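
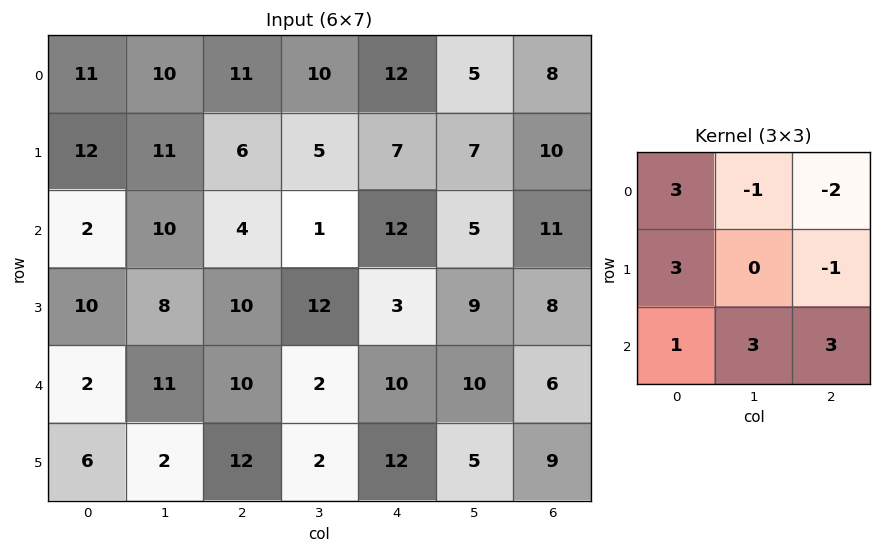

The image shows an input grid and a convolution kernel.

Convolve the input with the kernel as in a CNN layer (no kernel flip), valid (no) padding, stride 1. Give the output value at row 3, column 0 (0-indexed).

The receptive field on the input at this output position is [10 8 10 / 2 11 10 / 6 2 12]. Elementwise product with the kernel and sum: 10·3 + 8·-1 + 10·-2 + 2·3 + 10·-1 + 6·1 + 2·3 + 12·3.

46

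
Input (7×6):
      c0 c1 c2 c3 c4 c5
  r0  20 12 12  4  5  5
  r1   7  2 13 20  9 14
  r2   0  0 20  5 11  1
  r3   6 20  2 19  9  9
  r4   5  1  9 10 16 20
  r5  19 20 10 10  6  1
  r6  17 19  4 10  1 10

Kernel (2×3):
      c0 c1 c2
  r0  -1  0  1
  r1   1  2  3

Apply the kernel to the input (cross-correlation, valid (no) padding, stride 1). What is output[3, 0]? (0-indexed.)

The receptive field on the input at this output position is [6 20 2 / 5 1 9]. Elementwise product with the kernel and sum: 6·-1 + 2·1 + 5·1 + 1·2 + 9·3.

30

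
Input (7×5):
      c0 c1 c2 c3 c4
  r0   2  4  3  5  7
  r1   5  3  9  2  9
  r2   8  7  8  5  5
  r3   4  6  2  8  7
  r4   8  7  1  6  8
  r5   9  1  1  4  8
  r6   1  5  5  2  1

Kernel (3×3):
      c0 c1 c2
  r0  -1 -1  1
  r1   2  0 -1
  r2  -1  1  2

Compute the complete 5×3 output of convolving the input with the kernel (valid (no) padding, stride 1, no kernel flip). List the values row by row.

13 13 15
15 11 29
0 0 10
1 16 10
17 0 -6

Output[0,0]: The receptive field on the input at this output position is [2 4 3 / 5 3 9 / 8 7 8]. Elementwise product with the kernel and sum: 2·-1 + 4·-1 + 3·1 + 5·2 + 9·-1 + 8·-1 + 7·1 + 8·2.
Output[0,1]: The receptive field on the input at this output position is [4 3 5 / 3 9 2 / 7 8 5]. Elementwise product with the kernel and sum: 4·-1 + 3·-1 + 5·1 + 3·2 + 2·-1 + 7·-1 + 8·1 + 5·2.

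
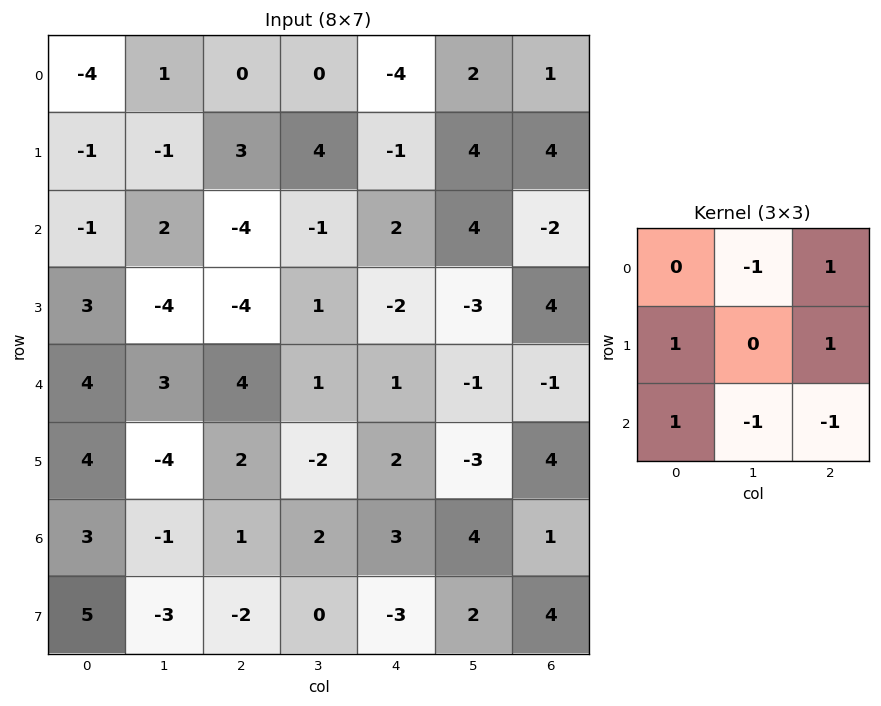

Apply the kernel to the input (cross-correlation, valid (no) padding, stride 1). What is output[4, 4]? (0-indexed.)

The receptive field on the input at this output position is [1 -1 -1 / 2 -3 4 / 3 4 1]. Elementwise product with the kernel and sum: -1·-1 + -1·1 + 2·1 + 4·1 + 3·1 + 4·-1 + 1·-1.

4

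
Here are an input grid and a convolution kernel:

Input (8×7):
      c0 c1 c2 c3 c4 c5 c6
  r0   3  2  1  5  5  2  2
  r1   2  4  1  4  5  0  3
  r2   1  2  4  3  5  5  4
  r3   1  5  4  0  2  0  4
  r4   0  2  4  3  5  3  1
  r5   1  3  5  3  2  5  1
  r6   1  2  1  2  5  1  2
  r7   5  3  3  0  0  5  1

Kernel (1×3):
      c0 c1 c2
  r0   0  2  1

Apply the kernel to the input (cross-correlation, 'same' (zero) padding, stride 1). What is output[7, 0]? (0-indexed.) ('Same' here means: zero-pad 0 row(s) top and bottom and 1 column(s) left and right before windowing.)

13

The receptive field on the zero-padded input at this output position is [0 5 3]. Elementwise product with the kernel and sum: 5·2 + 3·1.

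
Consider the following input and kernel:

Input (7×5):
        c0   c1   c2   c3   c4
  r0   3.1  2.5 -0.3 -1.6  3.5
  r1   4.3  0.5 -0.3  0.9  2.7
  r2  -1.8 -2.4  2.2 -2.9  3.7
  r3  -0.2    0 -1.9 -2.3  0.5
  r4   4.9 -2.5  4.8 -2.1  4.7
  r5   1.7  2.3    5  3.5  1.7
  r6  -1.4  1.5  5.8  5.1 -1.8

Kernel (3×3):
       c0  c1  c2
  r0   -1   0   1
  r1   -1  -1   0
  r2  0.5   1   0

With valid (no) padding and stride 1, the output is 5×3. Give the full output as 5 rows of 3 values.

-11.5 -3.3 1.4
-0.5 -1.3 0.45
4.15 4.95 6
-0.95 1.55 5.7
-3.3 -0.35 -0.6

Output[0,0]: The receptive field on the input at this output position is [3.1 2.5 -0.3 / 4.3 0.5 -0.3 / -1.8 -2.4 2.2]. Elementwise product with the kernel and sum: 3.1·-1 + -0.3·1 + 4.3·-1 + 0.5·-1 + -1.8·0.5 + -2.4·1.
Output[0,1]: The receptive field on the input at this output position is [2.5 -0.3 -1.6 / 0.5 -0.3 0.9 / -2.4 2.2 -2.9]. Elementwise product with the kernel and sum: 2.5·-1 + -1.6·1 + 0.5·-1 + -0.3·-1 + -2.4·0.5 + 2.2·1.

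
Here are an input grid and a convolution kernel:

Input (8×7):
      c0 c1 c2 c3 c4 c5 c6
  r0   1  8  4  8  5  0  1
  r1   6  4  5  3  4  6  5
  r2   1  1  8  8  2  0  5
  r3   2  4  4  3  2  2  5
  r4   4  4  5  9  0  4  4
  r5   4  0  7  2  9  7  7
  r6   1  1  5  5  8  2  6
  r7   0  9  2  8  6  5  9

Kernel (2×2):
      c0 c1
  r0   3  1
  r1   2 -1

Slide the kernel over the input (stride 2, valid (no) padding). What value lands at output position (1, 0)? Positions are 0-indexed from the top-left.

4

The receptive field on the input at this output position is [1 1 / 2 4]. Elementwise product with the kernel and sum: 1·3 + 1·1 + 2·2 + 4·-1.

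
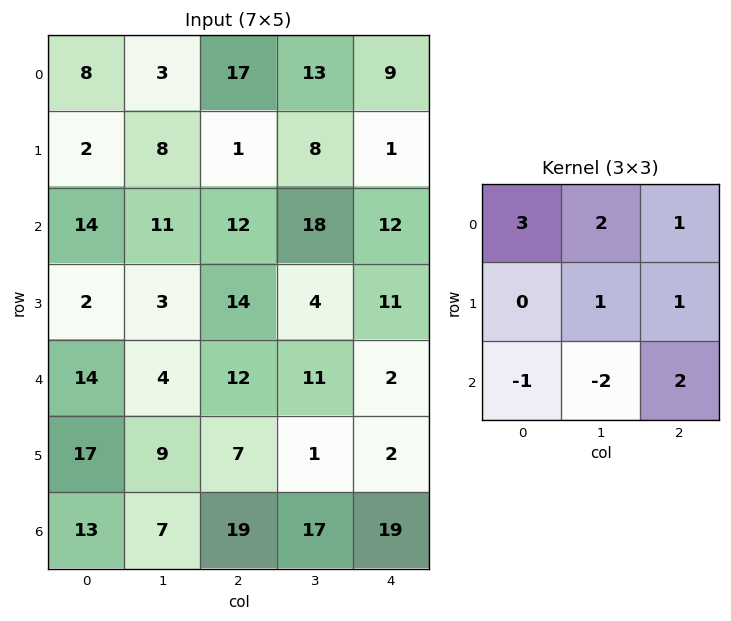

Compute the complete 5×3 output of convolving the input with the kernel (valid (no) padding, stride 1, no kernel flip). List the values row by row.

Output[0,0]: The receptive field on the input at this output position is [8 3 17 / 2 8 1 / 14 11 12]. Elementwise product with the kernel and sum: 8·3 + 3·2 + 17·1 + 8·1 + 1·1 + 14·-1 + 11·-2 + 12·2.

44 66 71
66 41 50
95 87 69
21 43 69
89 44 48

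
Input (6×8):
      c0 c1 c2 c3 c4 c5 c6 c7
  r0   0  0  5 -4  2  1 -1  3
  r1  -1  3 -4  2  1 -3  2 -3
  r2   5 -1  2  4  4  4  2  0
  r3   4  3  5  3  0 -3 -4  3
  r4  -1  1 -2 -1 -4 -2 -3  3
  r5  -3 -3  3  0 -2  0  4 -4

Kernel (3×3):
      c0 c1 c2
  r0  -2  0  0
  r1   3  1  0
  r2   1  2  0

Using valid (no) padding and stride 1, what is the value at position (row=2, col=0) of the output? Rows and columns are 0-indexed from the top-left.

The receptive field on the input at this output position is [5 -1 2 / 4 3 5 / -1 1 -2]. Elementwise product with the kernel and sum: 5·-2 + 4·3 + 3·1 + -1·1 + 1·2.

6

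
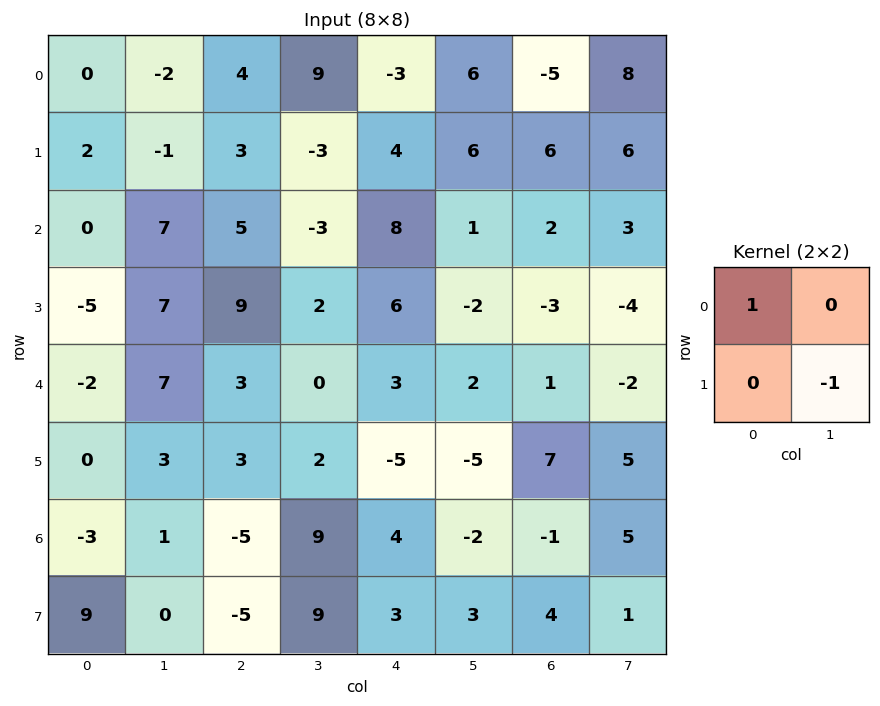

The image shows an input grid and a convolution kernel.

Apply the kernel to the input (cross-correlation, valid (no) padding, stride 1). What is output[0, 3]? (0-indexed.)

5

The receptive field on the input at this output position is [9 -3 / -3 4]. Elementwise product with the kernel and sum: 9·1 + 4·-1.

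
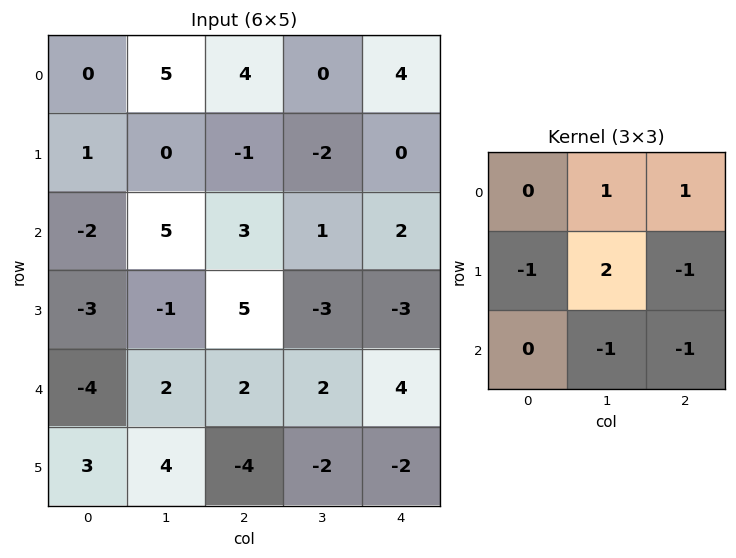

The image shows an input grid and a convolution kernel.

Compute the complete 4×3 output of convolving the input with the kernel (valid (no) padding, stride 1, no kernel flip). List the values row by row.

Output[0,0]: The receptive field on the input at this output position is [0 5 4 / 1 0 -1 / -2 5 3]. Elementwise product with the kernel and sum: 5·1 + 4·1 + 1·-1 + 0·2 + -1·-1 + 5·-1 + 3·-1.

1 0 -2
4 -5 1
0 14 -11
10 8 -4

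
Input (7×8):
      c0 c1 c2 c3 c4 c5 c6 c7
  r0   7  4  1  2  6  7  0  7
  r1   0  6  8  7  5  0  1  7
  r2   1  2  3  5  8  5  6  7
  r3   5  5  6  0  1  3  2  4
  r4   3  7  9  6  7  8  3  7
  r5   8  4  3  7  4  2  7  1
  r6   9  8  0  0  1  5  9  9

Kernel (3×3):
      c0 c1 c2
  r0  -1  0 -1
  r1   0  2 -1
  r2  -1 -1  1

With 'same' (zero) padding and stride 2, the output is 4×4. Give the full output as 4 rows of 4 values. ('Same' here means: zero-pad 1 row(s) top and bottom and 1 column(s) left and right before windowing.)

Output[0,0]: The receptive field on the zero-padded input at this output position is [0 0 0 / 0 7 4 / 0 0 6]. Elementwise product with the kernel and sum: 0·-1 + 0·-1 + 7·2 + 4·-1 + 0·-1 + 0·-1 + 6·1.
Output[0,1]: The receptive field on the zero-padded input at this output position is [0 0 0 / 4 1 2 / 6 8 7]. Elementwise product with the kernel and sum: 0·-1 + 0·-1 + 1·2 + 2·-1 + 6·-1 + 8·-1 + 7·1.

16 -7 -7 -1
-6 -23 6 -3
-10 7 -6 -16
6 -11 -12 6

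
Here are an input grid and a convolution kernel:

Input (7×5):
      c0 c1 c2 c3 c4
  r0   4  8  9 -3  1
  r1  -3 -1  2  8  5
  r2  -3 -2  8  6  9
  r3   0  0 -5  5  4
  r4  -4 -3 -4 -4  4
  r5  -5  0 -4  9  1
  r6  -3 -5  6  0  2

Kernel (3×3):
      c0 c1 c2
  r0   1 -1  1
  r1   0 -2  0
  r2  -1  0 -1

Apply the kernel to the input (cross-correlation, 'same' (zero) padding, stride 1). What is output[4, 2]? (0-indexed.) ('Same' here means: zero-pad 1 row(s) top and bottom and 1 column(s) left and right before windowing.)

9

The receptive field on the zero-padded input at this output position is [0 -5 5 / -3 -4 -4 / 0 -4 9]. Elementwise product with the kernel and sum: 0·1 + -5·-1 + 5·1 + -4·-2 + 0·-1 + 9·-1.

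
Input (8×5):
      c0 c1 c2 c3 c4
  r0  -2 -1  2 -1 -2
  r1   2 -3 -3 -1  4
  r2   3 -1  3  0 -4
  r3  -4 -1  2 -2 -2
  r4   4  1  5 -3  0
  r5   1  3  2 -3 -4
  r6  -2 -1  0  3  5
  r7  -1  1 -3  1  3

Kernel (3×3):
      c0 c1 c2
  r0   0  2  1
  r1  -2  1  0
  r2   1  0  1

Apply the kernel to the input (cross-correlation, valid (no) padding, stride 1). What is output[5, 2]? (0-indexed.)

-7

The receptive field on the input at this output position is [2 -3 -4 / 0 3 5 / -3 1 3]. Elementwise product with the kernel and sum: -3·2 + -4·1 + 0·-2 + 3·1 + -3·1 + 3·1.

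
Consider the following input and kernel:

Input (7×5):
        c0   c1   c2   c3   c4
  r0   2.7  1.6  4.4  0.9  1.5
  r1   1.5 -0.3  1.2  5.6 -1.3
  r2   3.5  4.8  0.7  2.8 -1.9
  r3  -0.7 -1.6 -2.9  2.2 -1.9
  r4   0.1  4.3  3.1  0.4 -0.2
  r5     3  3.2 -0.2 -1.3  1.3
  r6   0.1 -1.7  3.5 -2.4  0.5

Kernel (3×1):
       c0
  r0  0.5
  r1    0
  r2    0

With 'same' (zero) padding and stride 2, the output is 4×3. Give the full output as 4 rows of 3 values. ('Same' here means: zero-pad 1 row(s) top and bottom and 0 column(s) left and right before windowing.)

0 0 0
0.75 0.6 -0.65
-0.35 -1.45 -0.95
1.5 -0.1 0.65

Output[0,0]: The receptive field on the zero-padded input at this output position is [0 / 2.7 / 1.5]. Elementwise product with the kernel and sum: 0·0.5.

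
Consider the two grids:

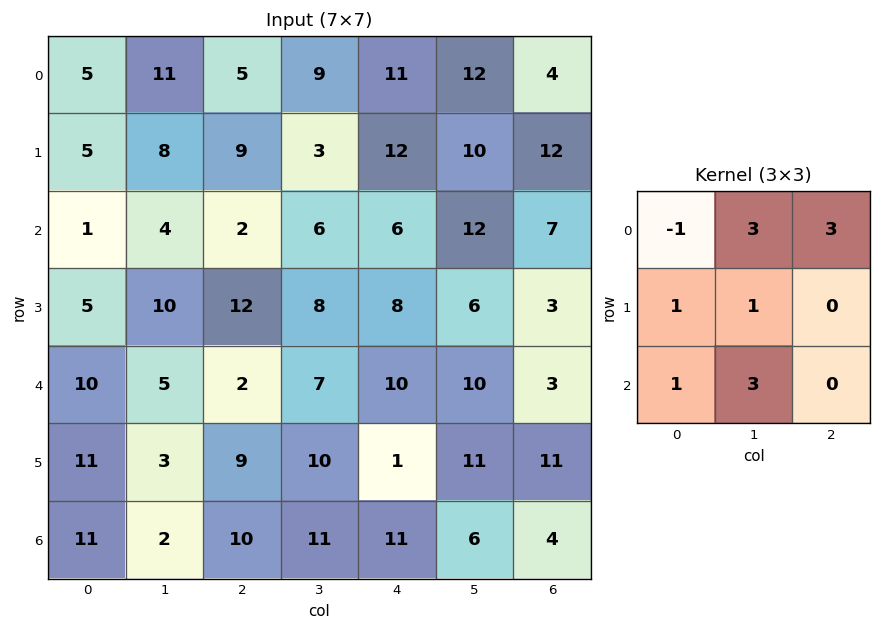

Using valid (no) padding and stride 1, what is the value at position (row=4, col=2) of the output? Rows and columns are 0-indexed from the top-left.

The receptive field on the input at this output position is [2 7 10 / 9 10 1 / 10 11 11]. Elementwise product with the kernel and sum: 2·-1 + 7·3 + 10·3 + 9·1 + 10·1 + 10·1 + 11·3.

111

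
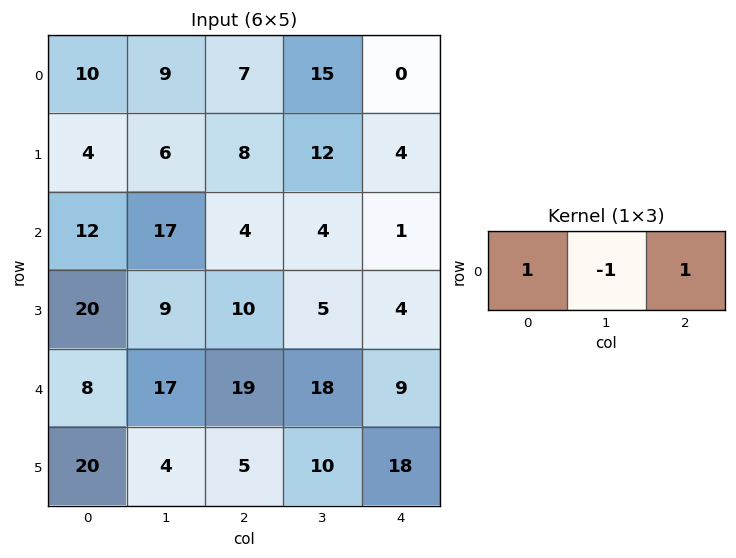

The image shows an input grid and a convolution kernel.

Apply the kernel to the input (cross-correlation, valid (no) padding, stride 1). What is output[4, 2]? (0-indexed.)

The receptive field on the input at this output position is [19 18 9]. Elementwise product with the kernel and sum: 19·1 + 18·-1 + 9·1.

10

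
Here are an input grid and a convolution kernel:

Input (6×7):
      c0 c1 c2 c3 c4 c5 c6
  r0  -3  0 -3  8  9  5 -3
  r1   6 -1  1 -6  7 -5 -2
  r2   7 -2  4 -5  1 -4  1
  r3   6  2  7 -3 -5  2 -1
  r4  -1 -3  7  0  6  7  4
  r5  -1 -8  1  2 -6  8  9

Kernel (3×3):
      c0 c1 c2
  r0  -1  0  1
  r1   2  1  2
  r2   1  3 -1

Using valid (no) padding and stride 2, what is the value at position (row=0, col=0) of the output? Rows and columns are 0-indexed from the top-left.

The receptive field on the input at this output position is [-3 0 -3 / 6 -1 1 / 7 -2 4]. Elementwise product with the kernel and sum: -3·-1 + -3·1 + 6·2 + -1·1 + 1·2 + 7·1 + -2·3 + 4·-1.

10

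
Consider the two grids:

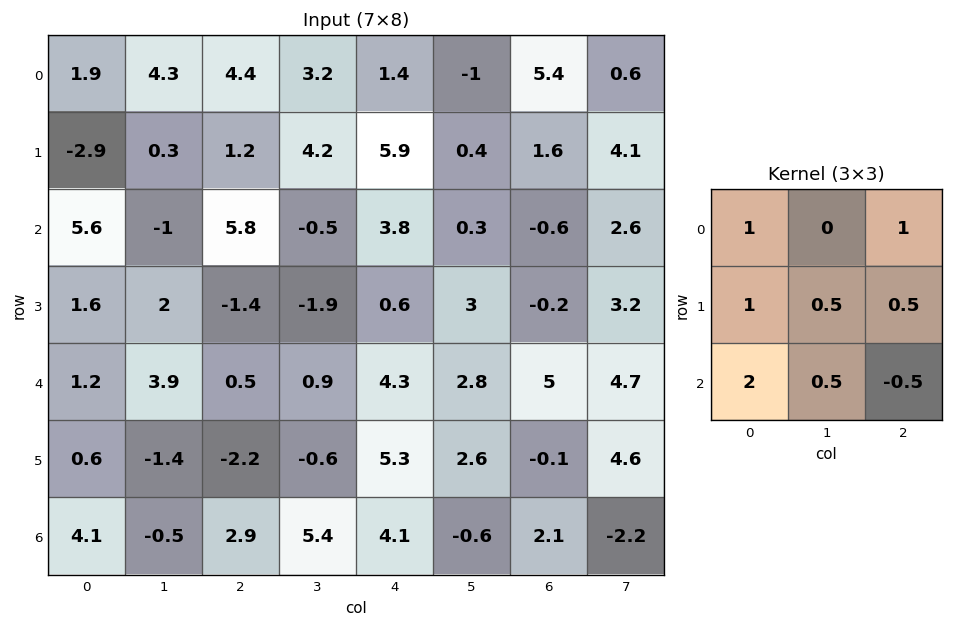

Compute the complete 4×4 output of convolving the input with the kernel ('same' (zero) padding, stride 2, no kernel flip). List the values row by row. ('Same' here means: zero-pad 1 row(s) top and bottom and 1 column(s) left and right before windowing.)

1.5 7.2 14.55 1.55
2.4 10.4 1.15 10.1
5.55 1.1 5.7 16.7
0.4 1.65 9.15 6.55

Output[0,0]: The receptive field on the zero-padded input at this output position is [0 0 0 / 0 1.9 4.3 / 0 -2.9 0.3]. Elementwise product with the kernel and sum: 0·1 + 0·1 + 0·1 + 1.9·0.5 + 4.3·0.5 + 0·2 + -2.9·0.5 + 0.3·-0.5.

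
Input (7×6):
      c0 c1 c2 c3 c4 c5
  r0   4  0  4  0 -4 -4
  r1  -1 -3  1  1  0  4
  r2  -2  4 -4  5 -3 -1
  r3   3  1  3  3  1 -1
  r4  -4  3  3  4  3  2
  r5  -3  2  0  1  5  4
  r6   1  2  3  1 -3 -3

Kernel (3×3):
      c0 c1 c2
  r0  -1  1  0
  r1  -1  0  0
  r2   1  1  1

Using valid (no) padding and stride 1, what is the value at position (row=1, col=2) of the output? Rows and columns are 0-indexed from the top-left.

The receptive field on the input at this output position is [1 1 0 / -4 5 -3 / 3 3 1]. Elementwise product with the kernel and sum: 1·-1 + 1·1 + -4·-1 + 3·1 + 3·1 + 1·1.

11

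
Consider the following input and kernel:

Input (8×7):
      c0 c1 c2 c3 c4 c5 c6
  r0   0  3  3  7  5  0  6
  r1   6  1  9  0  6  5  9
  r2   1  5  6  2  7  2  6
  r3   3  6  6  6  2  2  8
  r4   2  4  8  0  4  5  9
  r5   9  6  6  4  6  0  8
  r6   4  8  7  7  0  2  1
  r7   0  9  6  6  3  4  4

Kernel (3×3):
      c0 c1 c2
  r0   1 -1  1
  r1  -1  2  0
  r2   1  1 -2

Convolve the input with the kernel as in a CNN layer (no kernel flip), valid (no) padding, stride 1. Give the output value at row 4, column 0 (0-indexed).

7

The receptive field on the input at this output position is [2 4 8 / 9 6 6 / 4 8 7]. Elementwise product with the kernel and sum: 2·1 + 4·-1 + 8·1 + 9·-1 + 6·2 + 4·1 + 8·1 + 7·-2.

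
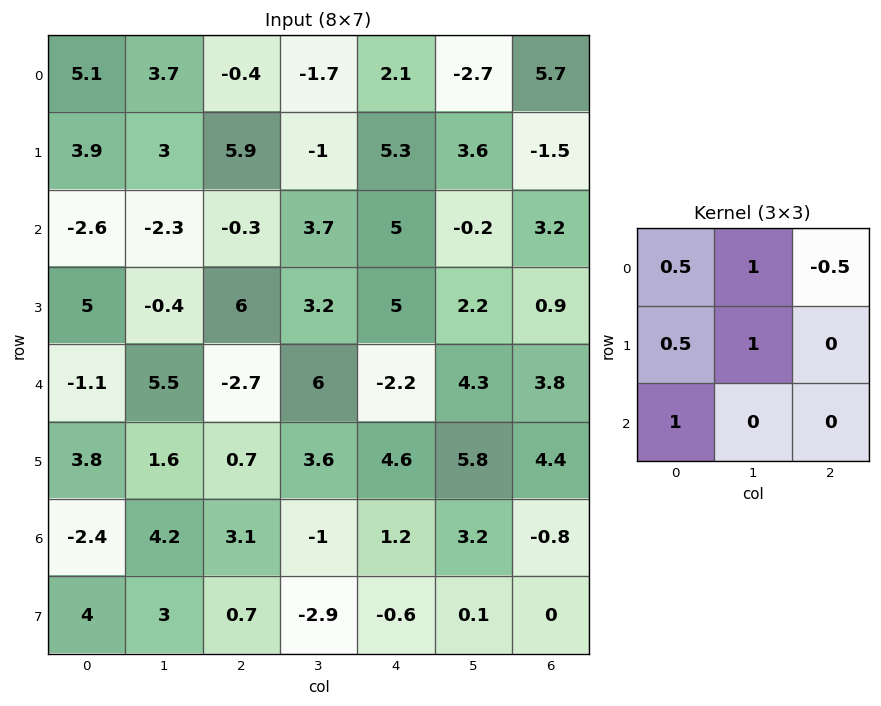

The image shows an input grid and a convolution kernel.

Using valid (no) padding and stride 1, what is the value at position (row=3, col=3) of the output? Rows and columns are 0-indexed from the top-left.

9.9

The receptive field on the input at this output position is [3.2 5 2.2 / 6 -2.2 4.3 / 3.6 4.6 5.8]. Elementwise product with the kernel and sum: 3.2·0.5 + 5·1 + 2.2·-0.5 + 6·0.5 + -2.2·1 + 3.6·1.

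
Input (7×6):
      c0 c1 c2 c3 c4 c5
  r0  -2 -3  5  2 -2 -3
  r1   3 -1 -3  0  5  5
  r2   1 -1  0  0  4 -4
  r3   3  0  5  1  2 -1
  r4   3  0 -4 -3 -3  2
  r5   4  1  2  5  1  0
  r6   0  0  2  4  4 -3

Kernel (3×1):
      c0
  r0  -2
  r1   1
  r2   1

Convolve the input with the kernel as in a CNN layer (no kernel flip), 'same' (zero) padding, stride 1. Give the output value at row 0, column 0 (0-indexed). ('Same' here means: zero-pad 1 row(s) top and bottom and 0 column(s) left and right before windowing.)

The receptive field on the zero-padded input at this output position is [0 / -2 / 3]. Elementwise product with the kernel and sum: 0·-2 + -2·1 + 3·1.

1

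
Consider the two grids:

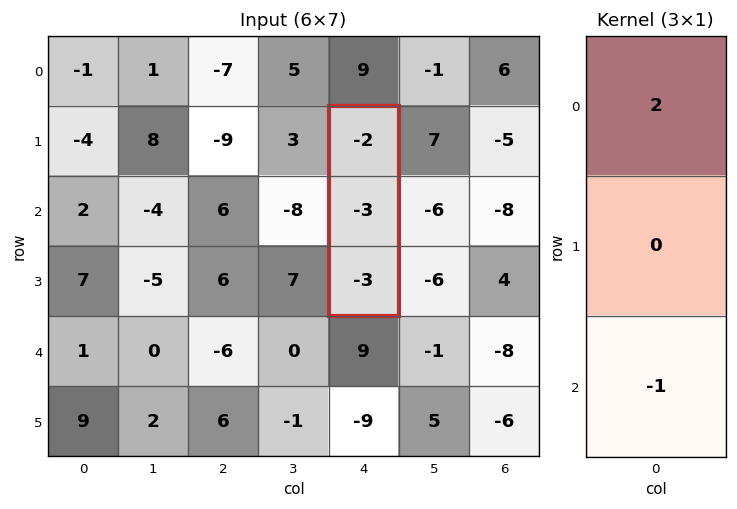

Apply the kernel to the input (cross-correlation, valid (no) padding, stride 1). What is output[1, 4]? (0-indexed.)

The receptive field on the input at this output position is [-2 / -3 / -3]. Elementwise product with the kernel and sum: -2·2 + -3·-1.

-1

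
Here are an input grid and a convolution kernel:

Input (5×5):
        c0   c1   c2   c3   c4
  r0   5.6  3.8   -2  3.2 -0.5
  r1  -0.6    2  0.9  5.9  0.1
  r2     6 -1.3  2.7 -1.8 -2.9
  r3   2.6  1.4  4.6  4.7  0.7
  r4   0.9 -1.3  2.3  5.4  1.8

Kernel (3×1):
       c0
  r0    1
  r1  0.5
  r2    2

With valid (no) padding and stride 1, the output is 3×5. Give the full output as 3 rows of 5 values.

17.3 2.2 3.85 2.55 -6.25
7.6 4.15 11.45 14.4 0.05
9.1 -3.2 9.6 11.35 1.05

Output[0,0]: The receptive field on the input at this output position is [5.6 / -0.6 / 6]. Elementwise product with the kernel and sum: 5.6·1 + -0.6·0.5 + 6·2.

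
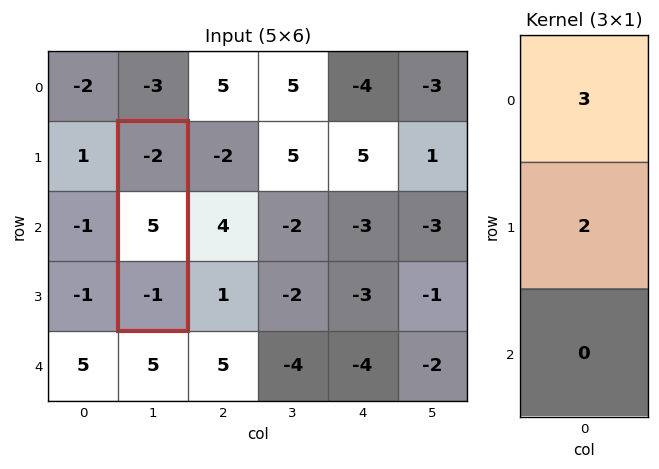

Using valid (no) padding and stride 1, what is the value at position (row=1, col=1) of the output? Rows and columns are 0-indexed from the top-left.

4

The receptive field on the input at this output position is [-2 / 5 / -1]. Elementwise product with the kernel and sum: -2·3 + 5·2.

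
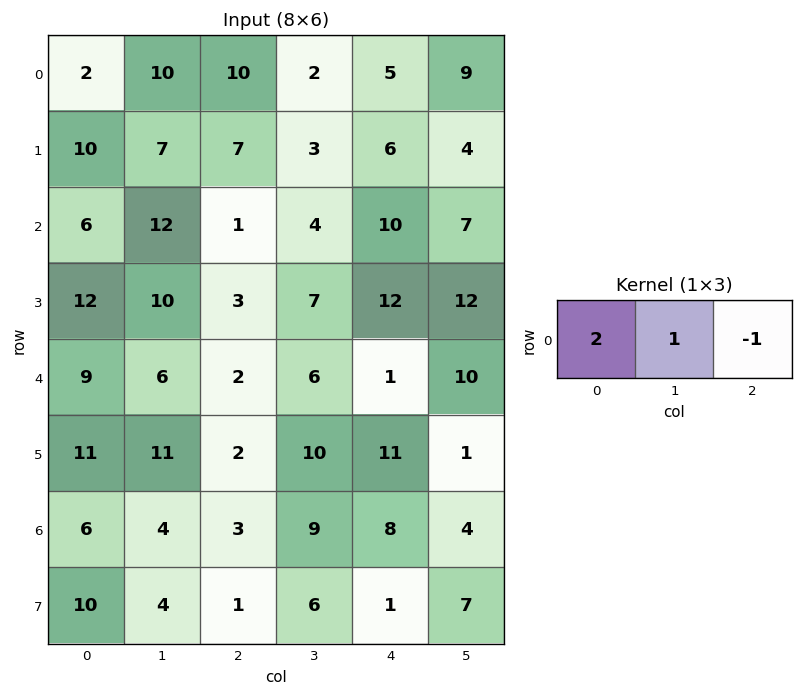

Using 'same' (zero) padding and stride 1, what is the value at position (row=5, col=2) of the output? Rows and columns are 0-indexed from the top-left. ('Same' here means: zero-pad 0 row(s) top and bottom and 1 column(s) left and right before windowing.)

14

The receptive field on the zero-padded input at this output position is [11 2 10]. Elementwise product with the kernel and sum: 11·2 + 2·1 + 10·-1.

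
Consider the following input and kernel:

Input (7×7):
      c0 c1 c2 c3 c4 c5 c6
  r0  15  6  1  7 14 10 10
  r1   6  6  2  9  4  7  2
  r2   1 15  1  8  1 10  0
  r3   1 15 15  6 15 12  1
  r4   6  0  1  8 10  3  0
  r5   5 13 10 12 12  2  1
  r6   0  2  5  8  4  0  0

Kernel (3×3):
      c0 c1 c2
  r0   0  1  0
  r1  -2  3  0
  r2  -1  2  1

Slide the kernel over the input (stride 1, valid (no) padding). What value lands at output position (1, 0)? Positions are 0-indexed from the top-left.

The receptive field on the input at this output position is [6 6 2 / 1 15 1 / 1 15 15]. Elementwise product with the kernel and sum: 6·1 + 1·-2 + 15·3 + 1·-1 + 15·2 + 15·1.

93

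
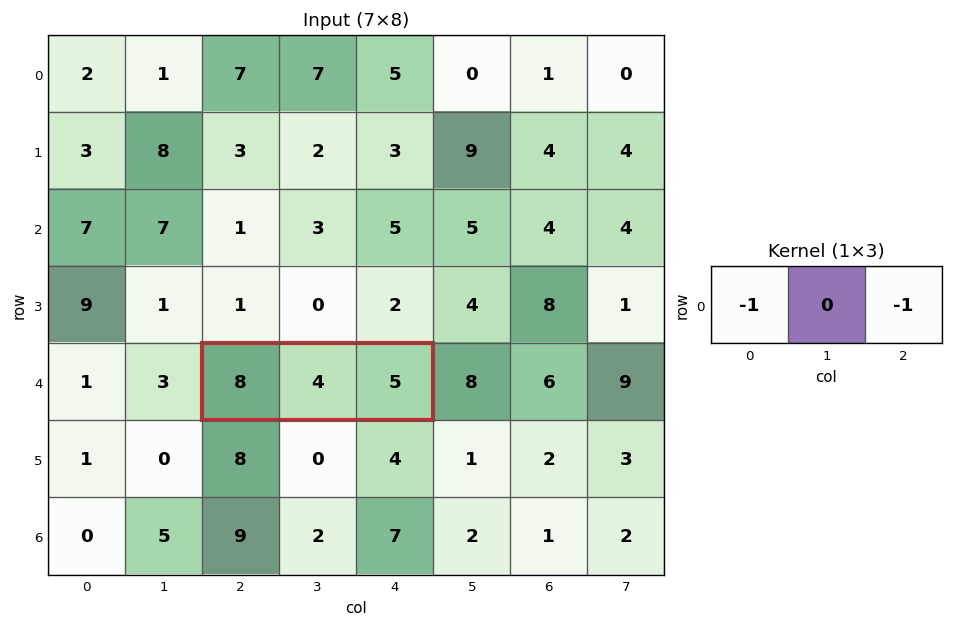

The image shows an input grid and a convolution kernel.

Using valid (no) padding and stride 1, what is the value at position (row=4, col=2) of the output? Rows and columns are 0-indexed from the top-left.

The receptive field on the input at this output position is [8 4 5]. Elementwise product with the kernel and sum: 8·-1 + 5·-1.

-13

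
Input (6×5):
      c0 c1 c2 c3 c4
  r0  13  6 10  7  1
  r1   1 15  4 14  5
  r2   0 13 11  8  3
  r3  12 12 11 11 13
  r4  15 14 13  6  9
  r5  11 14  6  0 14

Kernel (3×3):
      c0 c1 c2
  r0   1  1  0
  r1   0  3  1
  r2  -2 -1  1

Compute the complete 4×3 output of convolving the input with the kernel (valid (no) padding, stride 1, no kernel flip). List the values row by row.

66 13 37
41 36 25
29 33 42
49 34 51

Output[0,0]: The receptive field on the input at this output position is [13 6 10 / 1 15 4 / 0 13 11]. Elementwise product with the kernel and sum: 13·1 + 6·1 + 15·3 + 4·1 + 0·-2 + 13·-1 + 11·1.
Output[0,1]: The receptive field on the input at this output position is [6 10 7 / 15 4 14 / 13 11 8]. Elementwise product with the kernel and sum: 6·1 + 10·1 + 4·3 + 14·1 + 13·-2 + 11·-1 + 8·1.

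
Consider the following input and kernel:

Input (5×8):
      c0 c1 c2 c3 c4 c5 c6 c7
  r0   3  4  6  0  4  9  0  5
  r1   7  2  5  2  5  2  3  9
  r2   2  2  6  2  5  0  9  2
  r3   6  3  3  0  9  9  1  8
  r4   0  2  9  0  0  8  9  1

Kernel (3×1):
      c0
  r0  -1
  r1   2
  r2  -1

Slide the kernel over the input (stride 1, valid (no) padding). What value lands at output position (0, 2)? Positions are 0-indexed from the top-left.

-2

The receptive field on the input at this output position is [6 / 5 / 6]. Elementwise product with the kernel and sum: 6·-1 + 5·2 + 6·-1.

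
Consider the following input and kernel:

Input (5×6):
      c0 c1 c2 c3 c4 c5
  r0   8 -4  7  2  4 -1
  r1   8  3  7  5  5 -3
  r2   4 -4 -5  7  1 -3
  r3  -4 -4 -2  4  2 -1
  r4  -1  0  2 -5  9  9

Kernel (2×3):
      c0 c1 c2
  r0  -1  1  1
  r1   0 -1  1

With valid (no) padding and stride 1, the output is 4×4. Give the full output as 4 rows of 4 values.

Output[0,0]: The receptive field on the input at this output position is [8 -4 7 / 8 3 7]. Elementwise product with the kernel and sum: 8·-1 + -4·1 + 7·1 + 3·-1 + 7·1.

-1 11 -1 -7
1 21 -3 -7
-11 12 11 -12
0 -1 22 -3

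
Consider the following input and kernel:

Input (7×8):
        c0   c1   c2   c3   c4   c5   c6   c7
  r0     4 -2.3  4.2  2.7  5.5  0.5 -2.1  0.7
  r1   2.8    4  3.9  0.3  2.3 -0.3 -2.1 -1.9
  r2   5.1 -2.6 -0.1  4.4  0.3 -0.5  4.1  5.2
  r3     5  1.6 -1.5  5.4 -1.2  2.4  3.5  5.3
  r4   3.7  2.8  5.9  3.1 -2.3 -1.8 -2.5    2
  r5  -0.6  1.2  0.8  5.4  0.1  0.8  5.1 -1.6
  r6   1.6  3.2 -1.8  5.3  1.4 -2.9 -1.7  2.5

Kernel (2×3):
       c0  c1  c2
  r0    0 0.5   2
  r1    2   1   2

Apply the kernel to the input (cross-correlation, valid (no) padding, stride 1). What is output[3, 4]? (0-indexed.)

The receptive field on the input at this output position is [-1.2 2.4 3.5 / -2.3 -1.8 -2.5]. Elementwise product with the kernel and sum: 2.4·0.5 + 3.5·2 + -2.3·2 + -1.8·1 + -2.5·2.

-3.2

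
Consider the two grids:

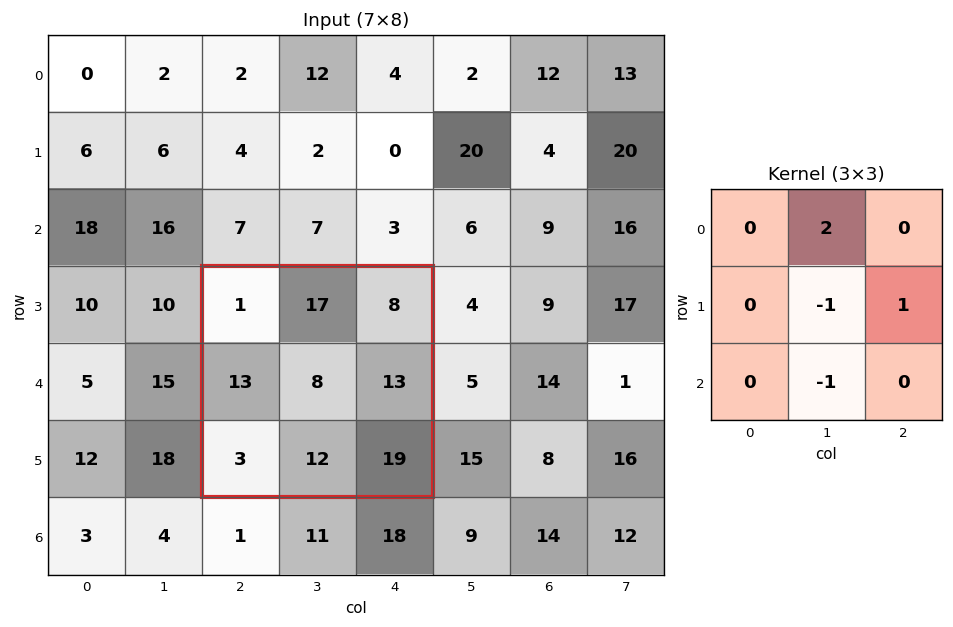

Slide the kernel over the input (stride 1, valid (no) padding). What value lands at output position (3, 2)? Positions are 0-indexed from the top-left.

The receptive field on the input at this output position is [1 17 8 / 13 8 13 / 3 12 19]. Elementwise product with the kernel and sum: 17·2 + 8·-1 + 13·1 + 12·-1.

27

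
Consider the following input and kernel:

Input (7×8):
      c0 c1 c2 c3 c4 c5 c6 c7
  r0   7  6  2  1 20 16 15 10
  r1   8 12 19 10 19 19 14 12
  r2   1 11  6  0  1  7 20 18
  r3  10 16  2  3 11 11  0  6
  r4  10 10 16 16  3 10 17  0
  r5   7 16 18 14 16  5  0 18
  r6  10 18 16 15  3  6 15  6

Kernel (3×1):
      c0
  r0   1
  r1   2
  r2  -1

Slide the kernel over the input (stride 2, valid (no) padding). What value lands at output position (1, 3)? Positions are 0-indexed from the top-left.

3

The receptive field on the input at this output position is [20 / 0 / 17]. Elementwise product with the kernel and sum: 20·1 + 0·2 + 17·-1.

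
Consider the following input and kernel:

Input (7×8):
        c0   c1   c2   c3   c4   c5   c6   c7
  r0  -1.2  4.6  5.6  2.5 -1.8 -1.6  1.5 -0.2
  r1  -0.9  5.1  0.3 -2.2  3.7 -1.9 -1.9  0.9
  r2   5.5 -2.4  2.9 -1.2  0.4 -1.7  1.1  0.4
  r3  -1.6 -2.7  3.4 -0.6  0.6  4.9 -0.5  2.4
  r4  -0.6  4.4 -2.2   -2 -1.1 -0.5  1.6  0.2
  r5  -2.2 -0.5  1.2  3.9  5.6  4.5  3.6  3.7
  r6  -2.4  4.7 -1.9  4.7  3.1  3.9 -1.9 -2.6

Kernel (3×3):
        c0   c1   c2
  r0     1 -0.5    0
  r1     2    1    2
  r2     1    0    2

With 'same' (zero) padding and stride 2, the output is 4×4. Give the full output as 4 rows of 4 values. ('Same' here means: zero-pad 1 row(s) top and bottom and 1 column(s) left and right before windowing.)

Output[0,0]: The receptive field on the zero-padded input at this output position is [0 0 0 / 0 -1.2 4.6 / 0 -0.9 5.1]. Elementwise product with the kernel and sum: 0·1 + 0·-0.5 + 0·2 + -1.2·1 + 4.6·2 + 0·1 + 5.1·2.
Output[0,1]: The receptive field on the zero-padded input at this output position is [0 0 0 / 4.6 5.6 2.5 / 5.1 0.3 -2.2]. Elementwise product with the kernel and sum: 0·1 + 0·-0.5 + 4.6·2 + 5.6·1 + 2.5·2 + 5.1·1 + -2.2·2.

18.2 20.5 -6 -2.2
-4.25 -3.25 -0.25 7.25
8 5.5 5.9 18.05
8.1 15.8 21.4 3.4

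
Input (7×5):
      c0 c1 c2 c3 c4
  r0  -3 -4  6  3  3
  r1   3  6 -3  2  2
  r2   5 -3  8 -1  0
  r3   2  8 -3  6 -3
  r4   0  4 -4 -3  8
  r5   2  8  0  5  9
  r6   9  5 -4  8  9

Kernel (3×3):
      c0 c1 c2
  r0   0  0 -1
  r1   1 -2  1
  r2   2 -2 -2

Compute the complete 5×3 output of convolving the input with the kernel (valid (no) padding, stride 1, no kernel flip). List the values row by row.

-18 -9 10
16 -12 -4
-25 43 -36
-21 9 -15
6 18 -51

Output[0,0]: The receptive field on the input at this output position is [-3 -4 6 / 3 6 -3 / 5 -3 8]. Elementwise product with the kernel and sum: 6·-1 + 3·1 + 6·-2 + -3·1 + 5·2 + -3·-2 + 8·-2.
Output[0,1]: The receptive field on the input at this output position is [-4 6 3 / 6 -3 2 / -3 8 -1]. Elementwise product with the kernel and sum: 3·-1 + 6·1 + -3·-2 + 2·1 + -3·2 + 8·-2 + -1·-2.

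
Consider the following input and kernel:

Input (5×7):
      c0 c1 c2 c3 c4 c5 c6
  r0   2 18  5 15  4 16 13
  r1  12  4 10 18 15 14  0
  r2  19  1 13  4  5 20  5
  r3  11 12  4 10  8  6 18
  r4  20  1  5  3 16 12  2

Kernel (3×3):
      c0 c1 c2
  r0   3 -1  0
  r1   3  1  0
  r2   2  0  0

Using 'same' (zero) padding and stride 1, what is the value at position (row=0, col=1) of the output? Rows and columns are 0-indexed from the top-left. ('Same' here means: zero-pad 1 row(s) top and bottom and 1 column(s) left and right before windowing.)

The receptive field on the zero-padded input at this output position is [0 0 0 / 2 18 5 / 12 4 10]. Elementwise product with the kernel and sum: 0·3 + 0·-1 + 2·3 + 18·1 + 12·2.

48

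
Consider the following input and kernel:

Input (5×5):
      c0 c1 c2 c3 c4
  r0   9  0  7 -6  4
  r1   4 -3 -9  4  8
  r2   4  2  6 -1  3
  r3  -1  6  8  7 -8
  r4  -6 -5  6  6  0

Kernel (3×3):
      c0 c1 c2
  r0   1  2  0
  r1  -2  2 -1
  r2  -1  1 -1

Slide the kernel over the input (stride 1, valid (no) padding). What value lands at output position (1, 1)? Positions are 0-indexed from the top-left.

The receptive field on the input at this output position is [-3 -9 4 / 2 6 -1 / 6 8 7]. Elementwise product with the kernel and sum: -3·1 + -9·2 + 2·-2 + 6·2 + -1·-1 + 6·-1 + 8·1 + 7·-1.

-17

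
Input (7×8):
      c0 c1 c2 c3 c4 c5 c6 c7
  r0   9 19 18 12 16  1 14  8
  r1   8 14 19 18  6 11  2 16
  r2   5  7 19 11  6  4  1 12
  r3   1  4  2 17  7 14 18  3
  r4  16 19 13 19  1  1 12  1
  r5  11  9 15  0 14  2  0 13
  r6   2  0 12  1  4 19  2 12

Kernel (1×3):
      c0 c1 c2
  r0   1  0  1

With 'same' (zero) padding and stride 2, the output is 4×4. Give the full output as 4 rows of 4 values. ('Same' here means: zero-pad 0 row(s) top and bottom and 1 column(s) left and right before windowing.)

19 31 13 9
7 18 15 16
19 38 20 2
0 1 20 31

Output[0,0]: The receptive field on the zero-padded input at this output position is [0 9 19]. Elementwise product with the kernel and sum: 0·1 + 19·1.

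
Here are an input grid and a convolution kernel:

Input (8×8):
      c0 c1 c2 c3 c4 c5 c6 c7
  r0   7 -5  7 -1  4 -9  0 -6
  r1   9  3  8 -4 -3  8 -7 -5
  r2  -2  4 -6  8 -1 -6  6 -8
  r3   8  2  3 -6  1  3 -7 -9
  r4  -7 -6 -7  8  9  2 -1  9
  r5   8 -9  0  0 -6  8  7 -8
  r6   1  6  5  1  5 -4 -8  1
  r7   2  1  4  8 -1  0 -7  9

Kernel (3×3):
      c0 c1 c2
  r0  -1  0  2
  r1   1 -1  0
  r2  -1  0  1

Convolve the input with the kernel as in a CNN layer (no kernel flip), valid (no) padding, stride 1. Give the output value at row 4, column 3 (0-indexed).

The receptive field on the input at this output position is [8 9 2 / 0 -6 8 / 1 5 -4]. Elementwise product with the kernel and sum: 8·-1 + 2·2 + 0·1 + -6·-1 + 1·-1 + -4·1.

-3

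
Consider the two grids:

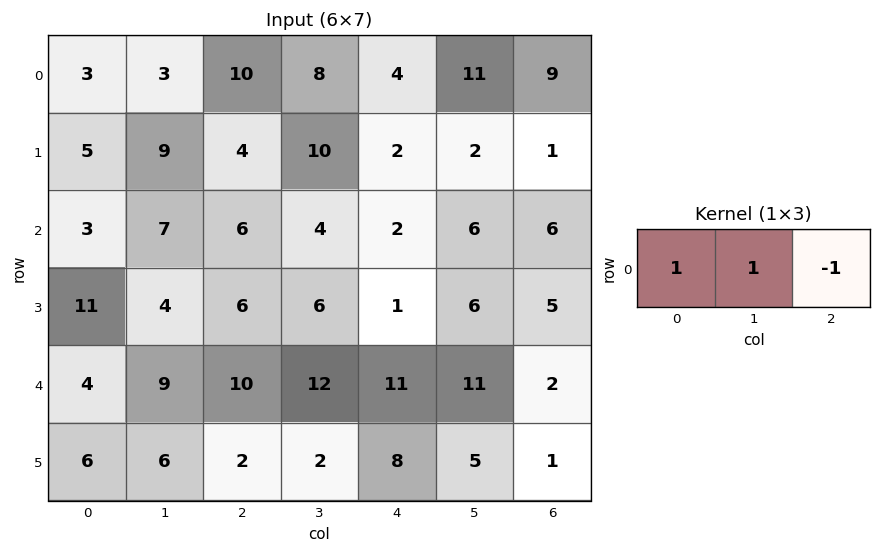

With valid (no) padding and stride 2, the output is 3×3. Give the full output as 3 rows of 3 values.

-4 14 6
4 8 2
3 11 20

Output[0,0]: The receptive field on the input at this output position is [3 3 10]. Elementwise product with the kernel and sum: 3·1 + 3·1 + 10·-1.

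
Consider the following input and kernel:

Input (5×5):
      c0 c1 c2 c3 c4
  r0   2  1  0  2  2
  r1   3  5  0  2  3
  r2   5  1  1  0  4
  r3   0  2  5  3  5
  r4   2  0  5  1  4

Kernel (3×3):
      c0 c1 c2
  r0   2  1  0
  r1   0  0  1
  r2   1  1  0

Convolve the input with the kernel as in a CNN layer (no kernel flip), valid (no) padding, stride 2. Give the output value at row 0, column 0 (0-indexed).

The receptive field on the input at this output position is [2 1 0 / 3 5 0 / 5 1 1]. Elementwise product with the kernel and sum: 2·2 + 1·1 + 0·1 + 5·1 + 1·1.

11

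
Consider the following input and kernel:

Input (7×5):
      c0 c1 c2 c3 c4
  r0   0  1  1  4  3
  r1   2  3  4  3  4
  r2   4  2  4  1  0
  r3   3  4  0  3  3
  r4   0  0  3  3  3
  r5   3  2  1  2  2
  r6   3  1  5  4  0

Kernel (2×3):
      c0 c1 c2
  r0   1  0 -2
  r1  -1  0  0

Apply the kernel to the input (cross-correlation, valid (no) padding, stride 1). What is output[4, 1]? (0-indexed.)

The receptive field on the input at this output position is [0 3 3 / 2 1 2]. Elementwise product with the kernel and sum: 0·1 + 3·-2 + 2·-1.

-8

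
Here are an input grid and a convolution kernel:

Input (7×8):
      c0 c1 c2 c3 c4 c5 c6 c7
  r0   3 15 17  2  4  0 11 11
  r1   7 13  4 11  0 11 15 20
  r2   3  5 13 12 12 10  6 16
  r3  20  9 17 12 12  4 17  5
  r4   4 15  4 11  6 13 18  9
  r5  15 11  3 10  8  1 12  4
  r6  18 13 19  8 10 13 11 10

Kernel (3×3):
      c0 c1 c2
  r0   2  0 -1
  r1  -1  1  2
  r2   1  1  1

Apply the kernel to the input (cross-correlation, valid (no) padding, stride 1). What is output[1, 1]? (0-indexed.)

85

The receptive field on the input at this output position is [13 4 11 / 5 13 12 / 9 17 12]. Elementwise product with the kernel and sum: 13·2 + 11·-1 + 5·-1 + 13·1 + 12·2 + 9·1 + 17·1 + 12·1.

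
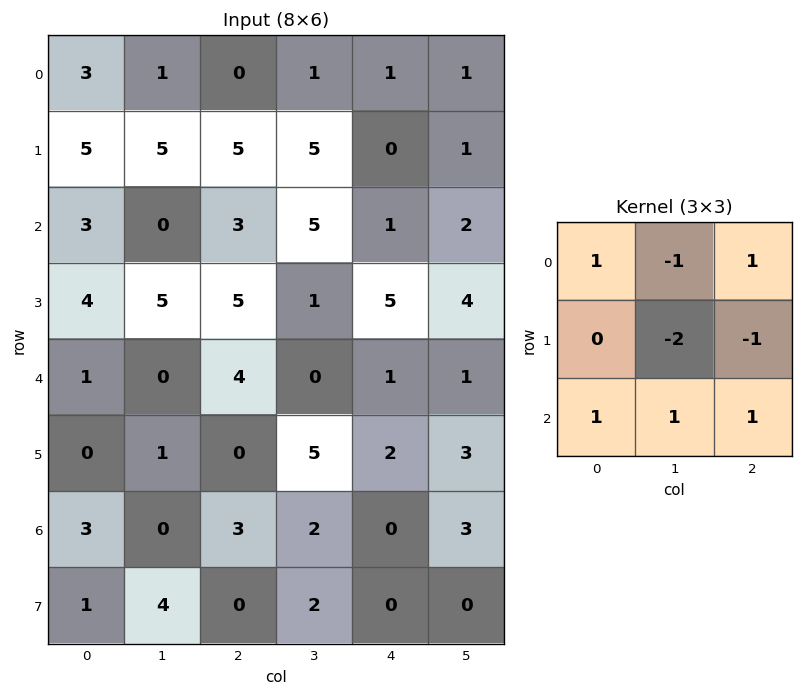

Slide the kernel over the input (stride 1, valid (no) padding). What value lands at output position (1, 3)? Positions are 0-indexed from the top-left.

12

The receptive field on the input at this output position is [5 0 1 / 5 1 2 / 1 5 4]. Elementwise product with the kernel and sum: 5·1 + 0·-1 + 1·1 + 1·-2 + 2·-1 + 1·1 + 5·1 + 4·1.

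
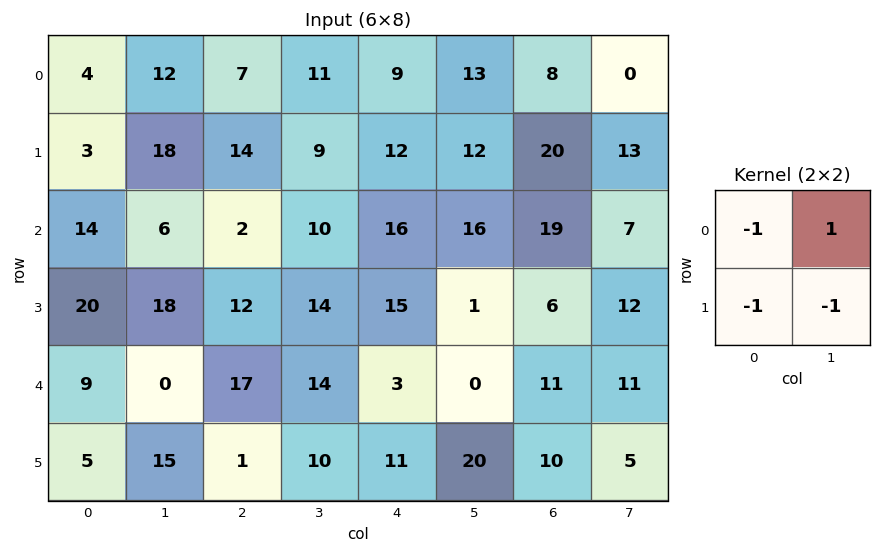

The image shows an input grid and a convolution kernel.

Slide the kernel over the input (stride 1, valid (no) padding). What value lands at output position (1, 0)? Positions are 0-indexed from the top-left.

The receptive field on the input at this output position is [3 18 / 14 6]. Elementwise product with the kernel and sum: 3·-1 + 18·1 + 14·-1 + 6·-1.

-5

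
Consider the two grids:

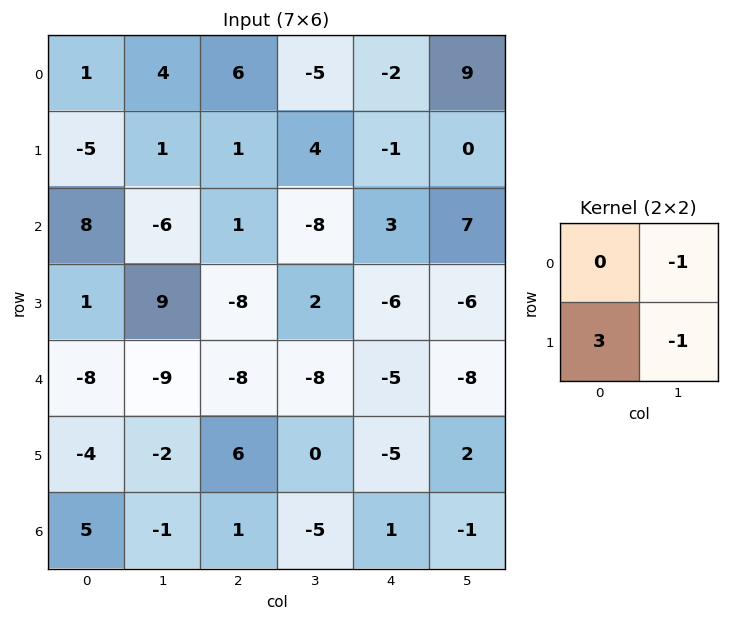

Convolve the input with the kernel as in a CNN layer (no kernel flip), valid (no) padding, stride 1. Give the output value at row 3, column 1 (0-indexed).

The receptive field on the input at this output position is [9 -8 / -9 -8]. Elementwise product with the kernel and sum: -8·-1 + -9·3 + -8·-1.

-11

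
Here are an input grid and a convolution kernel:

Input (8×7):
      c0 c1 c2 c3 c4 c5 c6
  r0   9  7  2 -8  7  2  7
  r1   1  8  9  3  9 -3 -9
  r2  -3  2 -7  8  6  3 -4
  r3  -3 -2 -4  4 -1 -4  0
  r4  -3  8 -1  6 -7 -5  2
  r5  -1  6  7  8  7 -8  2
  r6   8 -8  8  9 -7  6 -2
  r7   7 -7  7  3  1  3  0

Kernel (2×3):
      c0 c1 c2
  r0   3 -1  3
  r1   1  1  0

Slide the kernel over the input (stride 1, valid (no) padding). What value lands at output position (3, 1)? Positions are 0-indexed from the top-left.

17

The receptive field on the input at this output position is [-2 -4 4 / 8 -1 6]. Elementwise product with the kernel and sum: -2·3 + -4·-1 + 4·3 + 8·1 + -1·1.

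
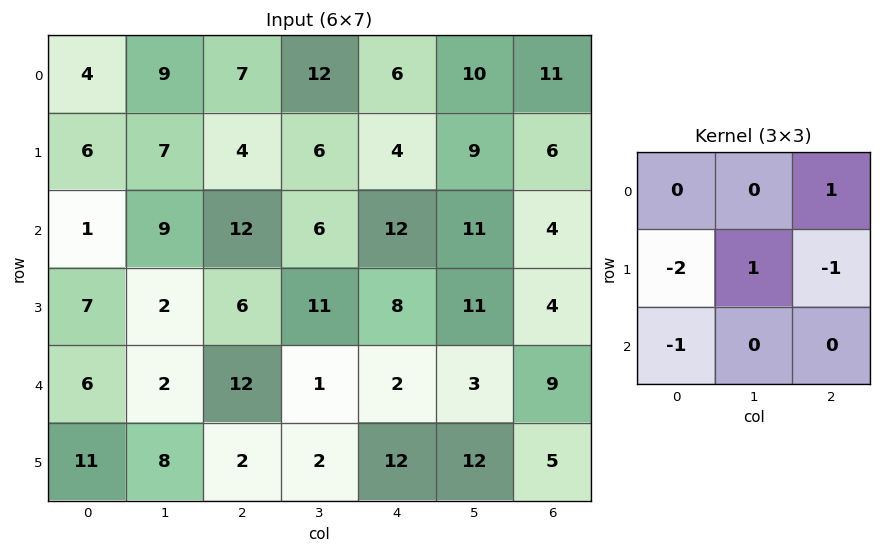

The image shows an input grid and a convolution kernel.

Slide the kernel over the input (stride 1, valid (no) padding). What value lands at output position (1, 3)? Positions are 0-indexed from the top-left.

The receptive field on the input at this output position is [6 4 9 / 6 12 11 / 11 8 11]. Elementwise product with the kernel and sum: 9·1 + 6·-2 + 12·1 + 11·-1 + 11·-1.

-13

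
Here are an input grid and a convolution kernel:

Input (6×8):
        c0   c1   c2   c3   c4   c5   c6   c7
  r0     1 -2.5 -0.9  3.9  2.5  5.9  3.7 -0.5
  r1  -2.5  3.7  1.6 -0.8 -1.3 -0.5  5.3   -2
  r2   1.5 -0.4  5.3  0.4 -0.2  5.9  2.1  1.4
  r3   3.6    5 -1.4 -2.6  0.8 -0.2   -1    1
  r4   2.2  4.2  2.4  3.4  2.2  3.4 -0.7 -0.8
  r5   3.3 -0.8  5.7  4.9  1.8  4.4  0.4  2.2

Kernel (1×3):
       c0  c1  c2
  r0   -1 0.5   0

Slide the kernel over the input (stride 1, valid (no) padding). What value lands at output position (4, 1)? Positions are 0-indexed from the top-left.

The receptive field on the input at this output position is [4.2 2.4 3.4]. Elementwise product with the kernel and sum: 4.2·-1 + 2.4·0.5.

-3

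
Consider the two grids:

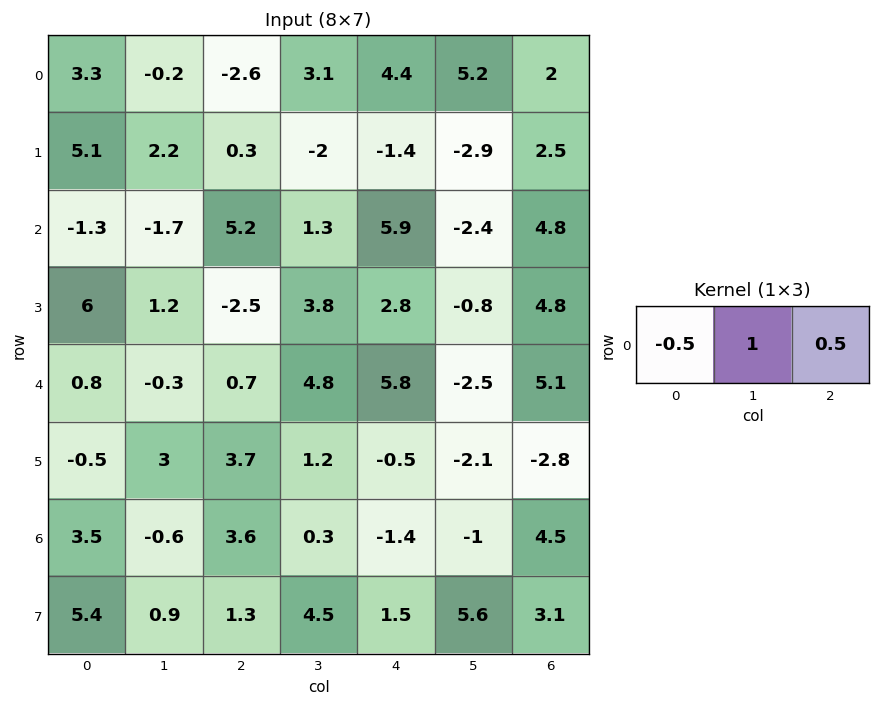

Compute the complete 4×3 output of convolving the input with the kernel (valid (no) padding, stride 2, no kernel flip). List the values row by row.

-3.15 6.6 4
1.55 1.65 -2.95
-0.35 7.35 -2.85
-0.55 -2.2 1.95

Output[0,0]: The receptive field on the input at this output position is [3.3 -0.2 -2.6]. Elementwise product with the kernel and sum: 3.3·-0.5 + -0.2·1 + -2.6·0.5.
Output[0,1]: The receptive field on the input at this output position is [-2.6 3.1 4.4]. Elementwise product with the kernel and sum: -2.6·-0.5 + 3.1·1 + 4.4·0.5.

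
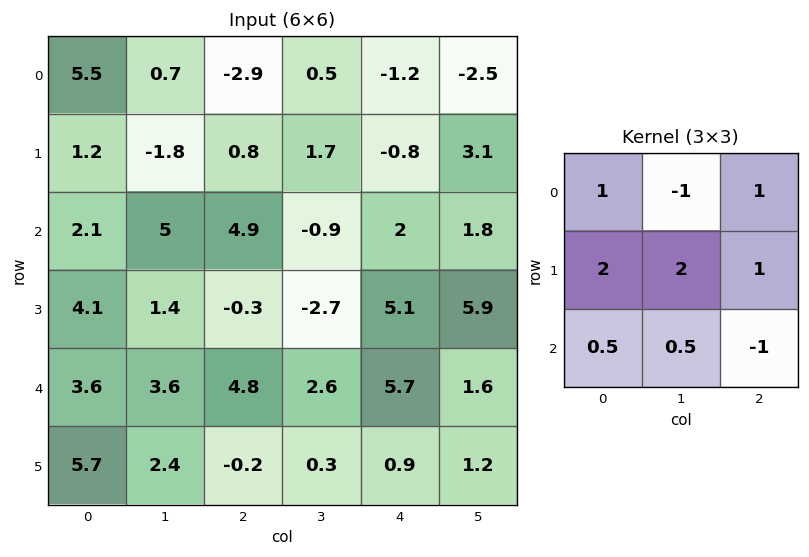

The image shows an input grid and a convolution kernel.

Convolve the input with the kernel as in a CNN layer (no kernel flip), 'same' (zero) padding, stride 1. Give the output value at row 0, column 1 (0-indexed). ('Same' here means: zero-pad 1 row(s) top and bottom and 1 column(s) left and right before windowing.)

8.4

The receptive field on the zero-padded input at this output position is [0 0 0 / 5.5 0.7 -2.9 / 1.2 -1.8 0.8]. Elementwise product with the kernel and sum: 0·1 + 0·-1 + 0·1 + 5.5·2 + 0.7·2 + -2.9·1 + 1.2·0.5 + -1.8·0.5 + 0.8·-1.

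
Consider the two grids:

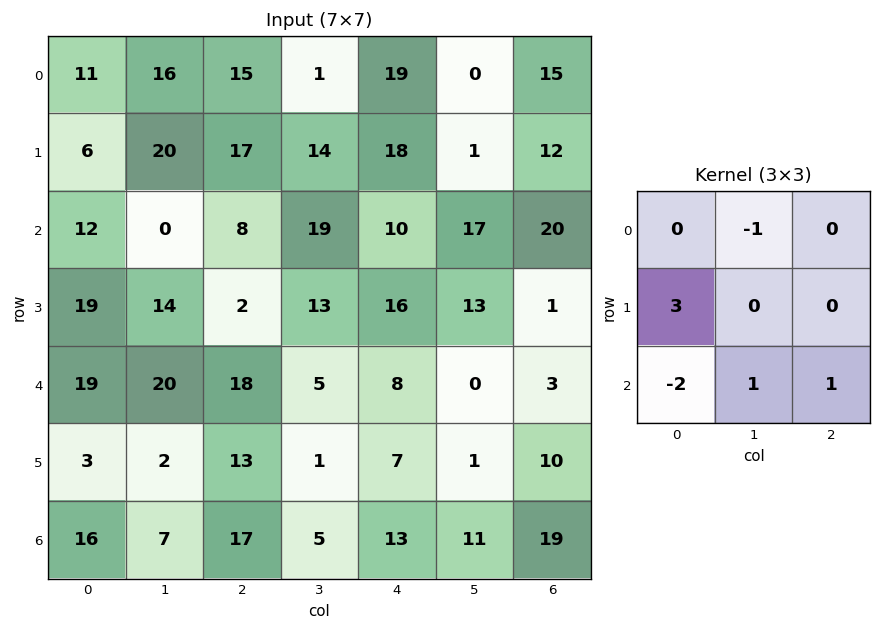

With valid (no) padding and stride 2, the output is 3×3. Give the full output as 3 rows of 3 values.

-14 63 71
57 -36 18
-19 18 25

Output[0,0]: The receptive field on the input at this output position is [11 16 15 / 6 20 17 / 12 0 8]. Elementwise product with the kernel and sum: 16·-1 + 6·3 + 12·-2 + 0·1 + 8·1.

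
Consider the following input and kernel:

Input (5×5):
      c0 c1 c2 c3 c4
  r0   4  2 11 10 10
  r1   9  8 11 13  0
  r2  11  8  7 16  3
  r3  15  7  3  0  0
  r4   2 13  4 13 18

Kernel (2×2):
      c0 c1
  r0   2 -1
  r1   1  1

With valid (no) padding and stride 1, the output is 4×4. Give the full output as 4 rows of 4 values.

Output[0,0]: The receptive field on the input at this output position is [4 2 / 9 8]. Elementwise product with the kernel and sum: 4·2 + 2·-1 + 9·1 + 8·1.
Output[0,1]: The receptive field on the input at this output position is [2 11 / 8 11]. Elementwise product with the kernel and sum: 2·2 + 11·-1 + 8·1 + 11·1.

23 12 36 23
29 20 32 45
36 19 1 29
38 28 23 31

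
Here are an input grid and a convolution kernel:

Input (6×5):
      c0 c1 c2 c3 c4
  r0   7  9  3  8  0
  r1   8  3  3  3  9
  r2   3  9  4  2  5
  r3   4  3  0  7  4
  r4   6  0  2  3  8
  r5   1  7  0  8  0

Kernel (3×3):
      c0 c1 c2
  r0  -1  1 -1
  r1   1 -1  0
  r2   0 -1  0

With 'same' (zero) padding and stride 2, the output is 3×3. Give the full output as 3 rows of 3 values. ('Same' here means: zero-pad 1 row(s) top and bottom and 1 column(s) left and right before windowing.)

-15 3 -1
-2 2 -1
-6 -12 -8

Output[0,0]: The receptive field on the zero-padded input at this output position is [0 0 0 / 0 7 9 / 0 8 3]. Elementwise product with the kernel and sum: 0·-1 + 0·1 + 0·-1 + 0·1 + 7·-1 + 8·-1.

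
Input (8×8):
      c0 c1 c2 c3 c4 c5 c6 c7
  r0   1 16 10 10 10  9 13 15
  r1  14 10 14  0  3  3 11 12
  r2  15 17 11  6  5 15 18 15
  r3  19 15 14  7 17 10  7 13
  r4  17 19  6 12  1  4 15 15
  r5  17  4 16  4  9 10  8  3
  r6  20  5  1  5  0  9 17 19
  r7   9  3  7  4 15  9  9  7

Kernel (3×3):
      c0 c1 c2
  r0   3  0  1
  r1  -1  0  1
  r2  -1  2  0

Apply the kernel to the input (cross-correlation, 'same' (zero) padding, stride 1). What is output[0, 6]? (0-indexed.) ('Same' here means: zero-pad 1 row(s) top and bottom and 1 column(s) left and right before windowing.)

The receptive field on the zero-padded input at this output position is [0 0 0 / 9 13 15 / 3 11 12]. Elementwise product with the kernel and sum: 0·3 + 0·1 + 9·-1 + 15·1 + 3·-1 + 11·2.

25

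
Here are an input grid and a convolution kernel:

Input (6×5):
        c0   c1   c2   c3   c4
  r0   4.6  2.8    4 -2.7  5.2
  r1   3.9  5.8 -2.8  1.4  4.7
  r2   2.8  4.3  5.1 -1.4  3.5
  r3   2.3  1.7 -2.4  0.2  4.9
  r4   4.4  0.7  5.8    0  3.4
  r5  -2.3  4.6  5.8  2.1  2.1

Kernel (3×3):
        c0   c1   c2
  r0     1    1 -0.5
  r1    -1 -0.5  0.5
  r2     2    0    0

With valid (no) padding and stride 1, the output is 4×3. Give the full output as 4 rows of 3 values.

2.8 13.05 13.35
13.3 -1.85 -11.2
9 11.1 18.3
-1.25 4.8 2.85

Output[0,0]: The receptive field on the input at this output position is [4.6 2.8 4 / 3.9 5.8 -2.8 / 2.8 4.3 5.1]. Elementwise product with the kernel and sum: 4.6·1 + 2.8·1 + 4·-0.5 + 3.9·-1 + 5.8·-0.5 + -2.8·0.5 + 2.8·2.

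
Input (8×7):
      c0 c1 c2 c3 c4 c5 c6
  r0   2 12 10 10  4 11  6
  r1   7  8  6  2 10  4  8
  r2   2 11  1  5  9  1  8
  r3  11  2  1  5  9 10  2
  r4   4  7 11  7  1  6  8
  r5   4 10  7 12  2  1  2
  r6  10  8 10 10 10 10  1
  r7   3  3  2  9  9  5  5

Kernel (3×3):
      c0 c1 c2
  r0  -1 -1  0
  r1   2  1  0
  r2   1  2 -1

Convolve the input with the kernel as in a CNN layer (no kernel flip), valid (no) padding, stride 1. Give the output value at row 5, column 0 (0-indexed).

21

The receptive field on the input at this output position is [4 10 7 / 10 8 10 / 3 3 2]. Elementwise product with the kernel and sum: 4·-1 + 10·-1 + 10·2 + 8·1 + 3·1 + 3·2 + 2·-1.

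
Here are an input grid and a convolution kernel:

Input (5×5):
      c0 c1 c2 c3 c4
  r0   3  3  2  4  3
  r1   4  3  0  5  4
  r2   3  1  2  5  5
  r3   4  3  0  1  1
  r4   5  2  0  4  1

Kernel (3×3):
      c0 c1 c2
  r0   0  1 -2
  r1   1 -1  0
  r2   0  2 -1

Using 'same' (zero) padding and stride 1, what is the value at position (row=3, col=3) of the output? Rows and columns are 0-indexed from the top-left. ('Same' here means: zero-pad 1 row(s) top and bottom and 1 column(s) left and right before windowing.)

1

The receptive field on the zero-padded input at this output position is [2 5 5 / 0 1 1 / 0 4 1]. Elementwise product with the kernel and sum: 5·1 + 5·-2 + 0·1 + 1·-1 + 4·2 + 1·-1.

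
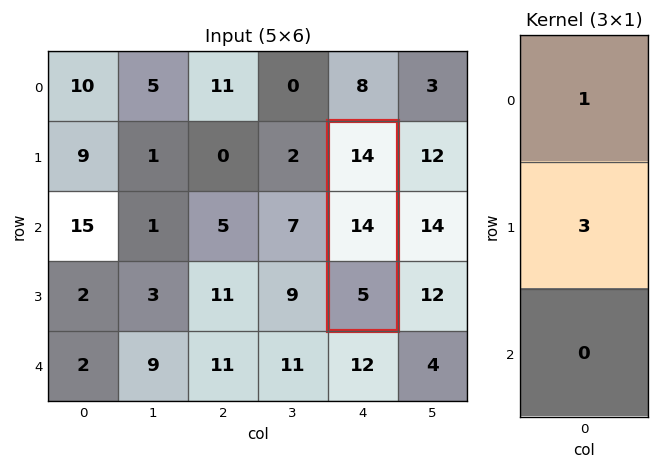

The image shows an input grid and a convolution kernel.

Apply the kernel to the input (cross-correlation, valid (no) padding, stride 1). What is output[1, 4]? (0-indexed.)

The receptive field on the input at this output position is [14 / 14 / 5]. Elementwise product with the kernel and sum: 14·1 + 14·3.

56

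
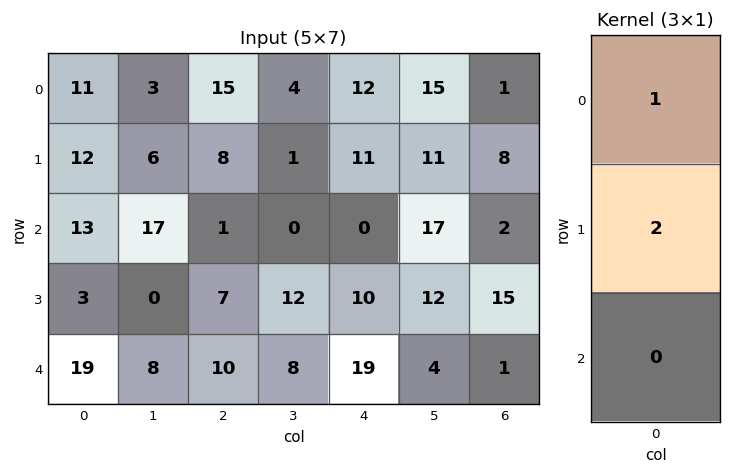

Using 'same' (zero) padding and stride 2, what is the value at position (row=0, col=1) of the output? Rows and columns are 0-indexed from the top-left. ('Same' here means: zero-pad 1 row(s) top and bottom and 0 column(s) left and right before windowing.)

The receptive field on the zero-padded input at this output position is [0 / 15 / 8]. Elementwise product with the kernel and sum: 0·1 + 15·2.

30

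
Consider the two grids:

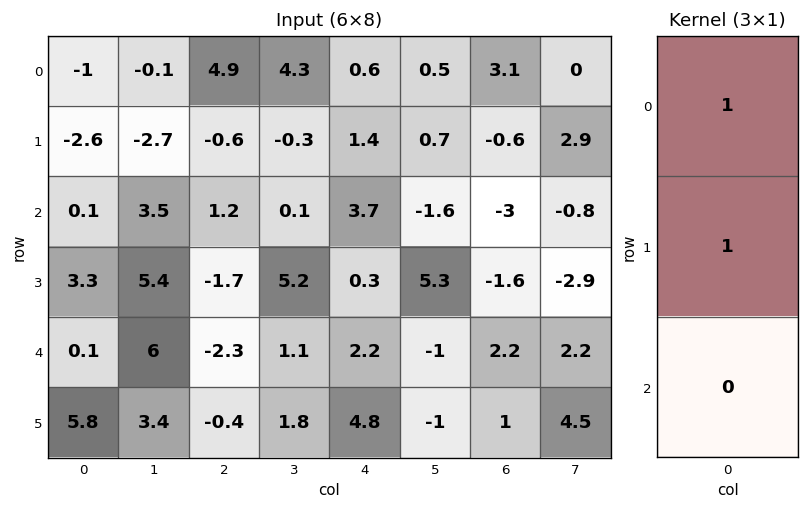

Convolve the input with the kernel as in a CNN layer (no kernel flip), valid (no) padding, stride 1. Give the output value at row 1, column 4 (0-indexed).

5.1

The receptive field on the input at this output position is [1.4 / 3.7 / 0.3]. Elementwise product with the kernel and sum: 1.4·1 + 3.7·1.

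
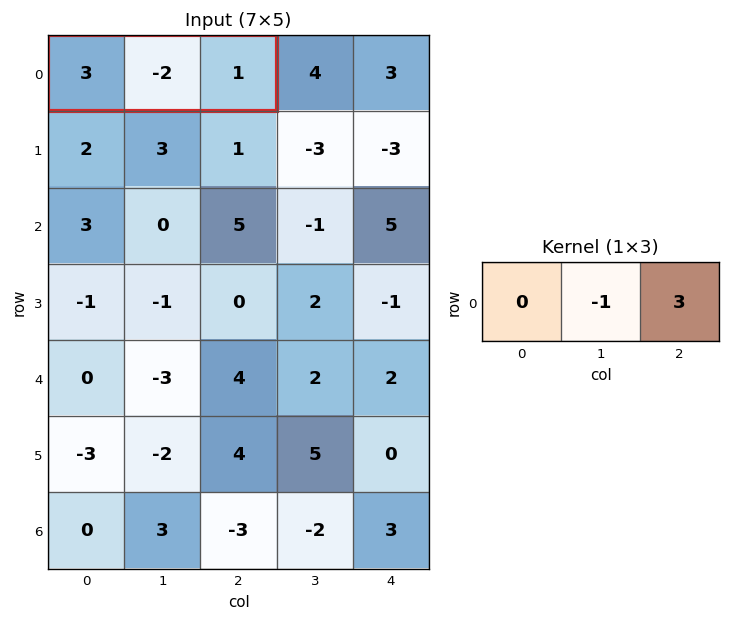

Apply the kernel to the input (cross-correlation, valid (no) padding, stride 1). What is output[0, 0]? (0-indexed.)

The receptive field on the input at this output position is [3 -2 1]. Elementwise product with the kernel and sum: -2·-1 + 1·3.

5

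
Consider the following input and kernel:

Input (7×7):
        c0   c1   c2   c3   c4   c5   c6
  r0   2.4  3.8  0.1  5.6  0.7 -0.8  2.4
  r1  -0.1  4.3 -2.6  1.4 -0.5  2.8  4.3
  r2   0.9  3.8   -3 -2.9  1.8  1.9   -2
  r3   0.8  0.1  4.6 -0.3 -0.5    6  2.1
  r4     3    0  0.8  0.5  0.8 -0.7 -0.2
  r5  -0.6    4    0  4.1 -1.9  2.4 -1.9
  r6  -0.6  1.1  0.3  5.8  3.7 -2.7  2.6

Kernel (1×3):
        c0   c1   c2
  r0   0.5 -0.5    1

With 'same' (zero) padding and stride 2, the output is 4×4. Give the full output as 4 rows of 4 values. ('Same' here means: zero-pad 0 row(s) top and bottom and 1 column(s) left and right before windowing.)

Output[0,0]: The receptive field on the zero-padded input at this output position is [0 2.4 3.8]. Elementwise product with the kernel and sum: 0·0.5 + 2.4·-0.5 + 3.8·1.
Output[0,1]: The receptive field on the zero-padded input at this output position is [3.8 0.1 5.6]. Elementwise product with the kernel and sum: 3.8·0.5 + 0.1·-0.5 + 5.6·1.

2.6 7.45 1.65 -1.6
3.35 0.5 -0.45 1.95
-1.5 0.1 -0.85 -0.25
1.4 6.2 -1.65 -2.65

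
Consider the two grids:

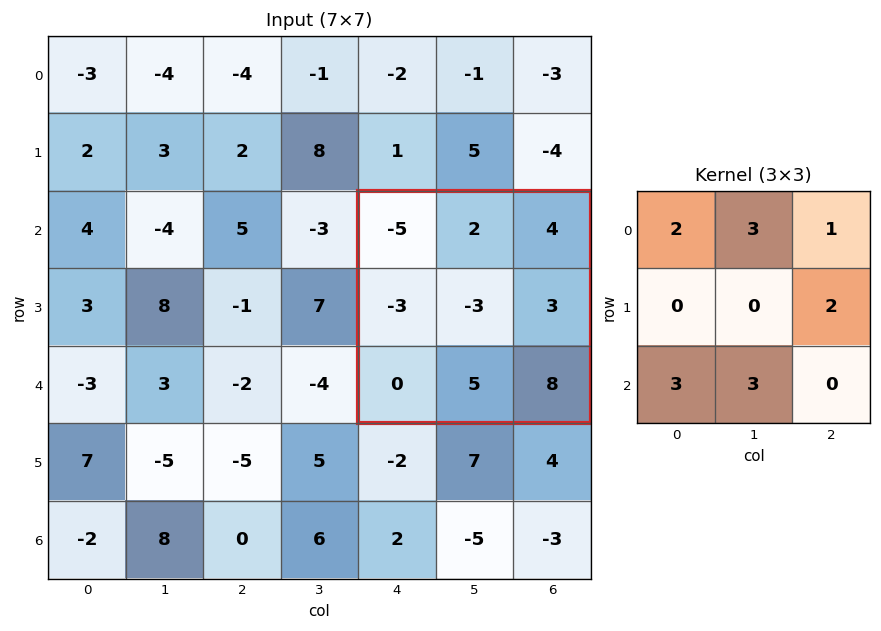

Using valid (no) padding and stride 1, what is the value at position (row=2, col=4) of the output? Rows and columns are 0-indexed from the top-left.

The receptive field on the input at this output position is [-5 2 4 / -3 -3 3 / 0 5 8]. Elementwise product with the kernel and sum: -5·2 + 2·3 + 4·1 + 3·2 + 0·3 + 5·3.

21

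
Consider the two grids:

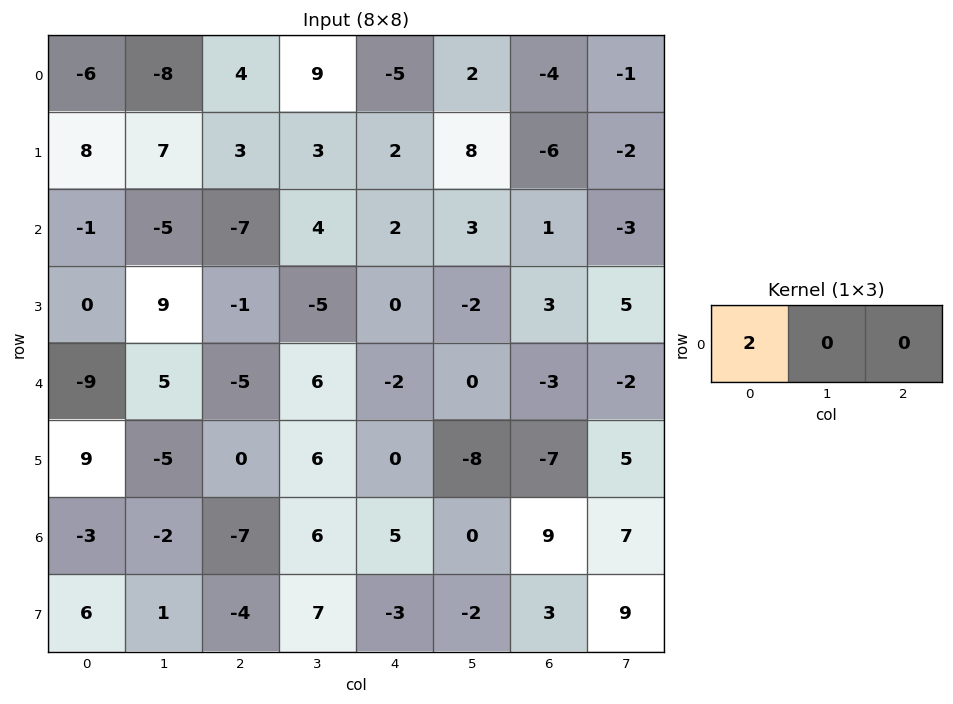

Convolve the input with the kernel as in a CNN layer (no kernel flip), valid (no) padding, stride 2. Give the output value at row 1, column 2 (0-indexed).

4

The receptive field on the input at this output position is [2 3 1]. Elementwise product with the kernel and sum: 2·2.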